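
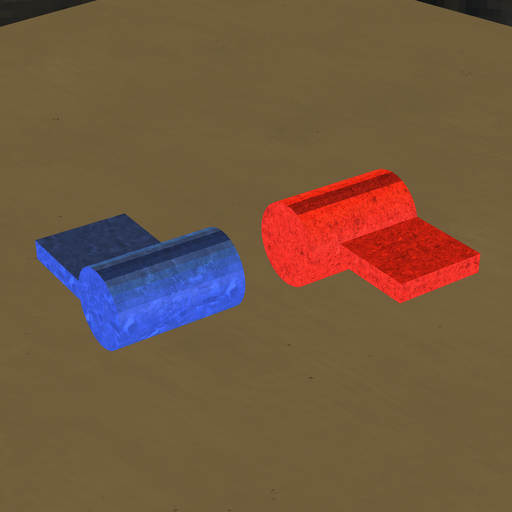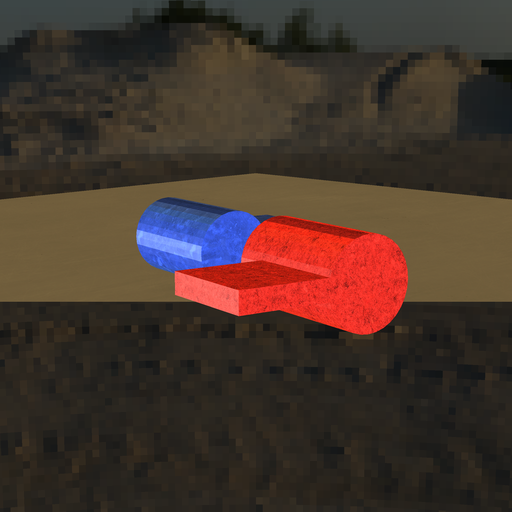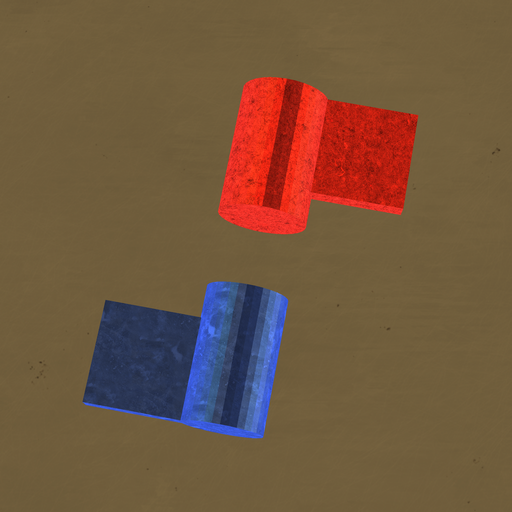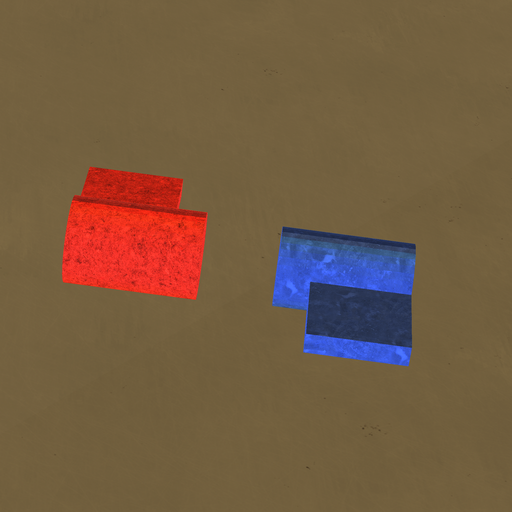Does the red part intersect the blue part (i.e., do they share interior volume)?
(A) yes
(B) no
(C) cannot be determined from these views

(B) no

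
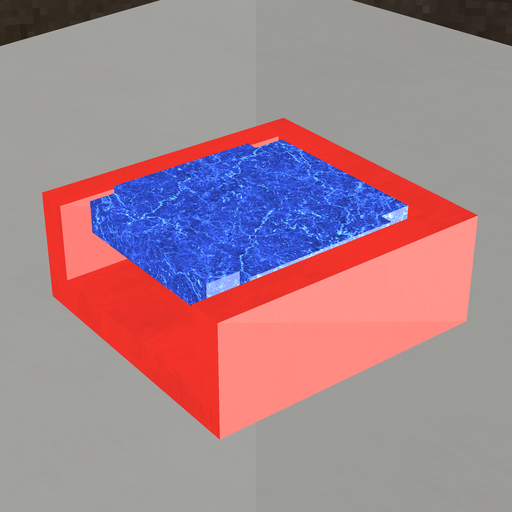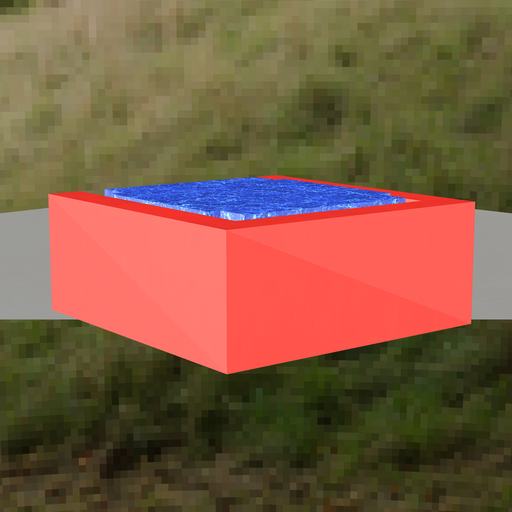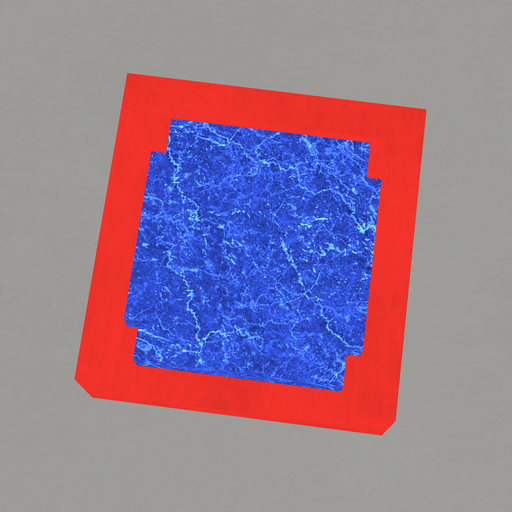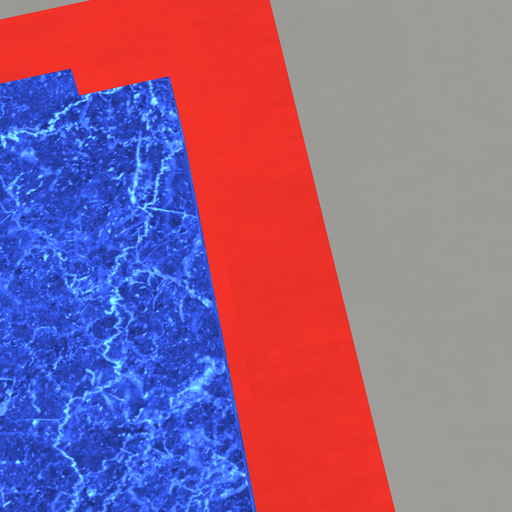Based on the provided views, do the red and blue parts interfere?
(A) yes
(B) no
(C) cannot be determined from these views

(B) no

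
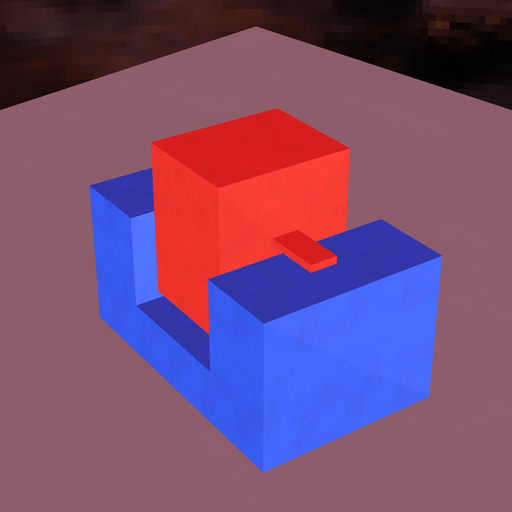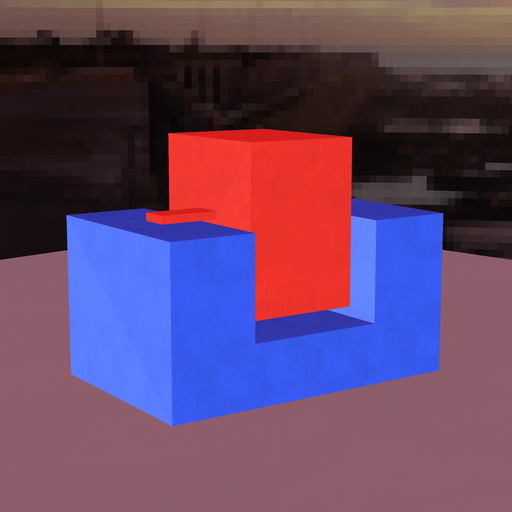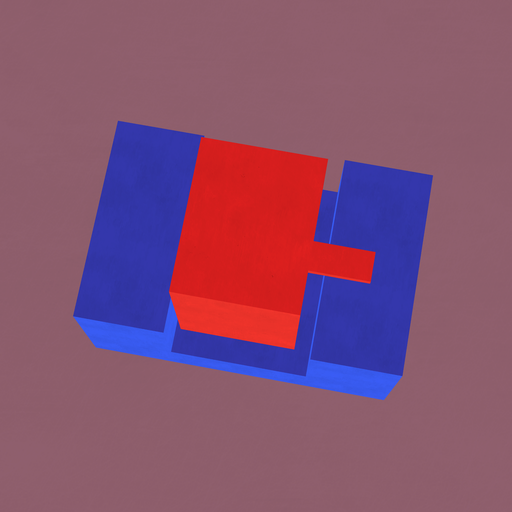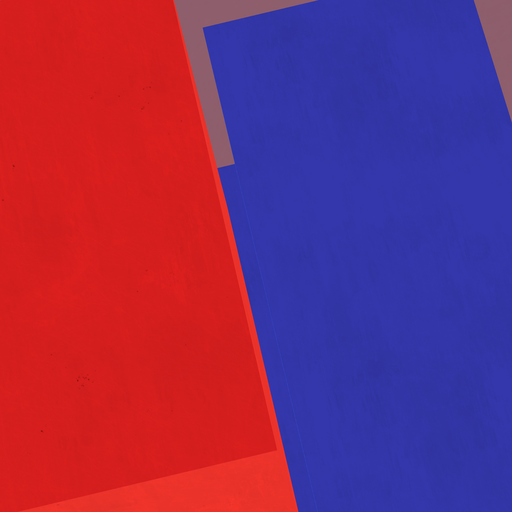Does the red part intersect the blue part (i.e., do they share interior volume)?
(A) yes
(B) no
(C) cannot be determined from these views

(B) no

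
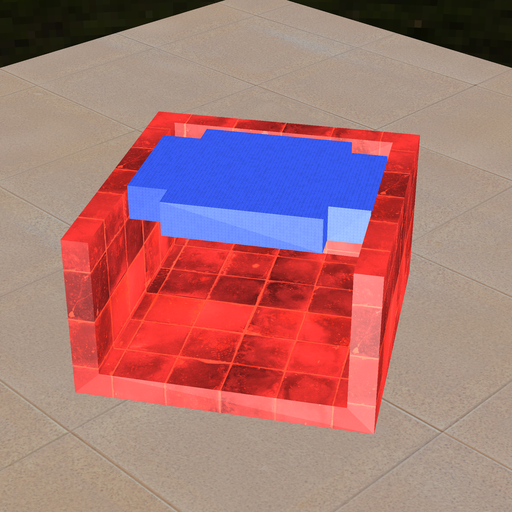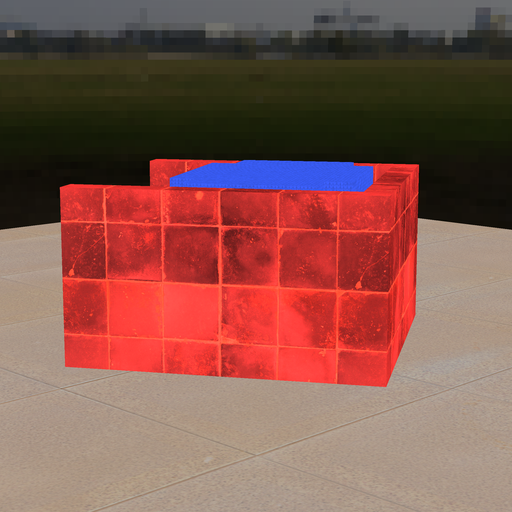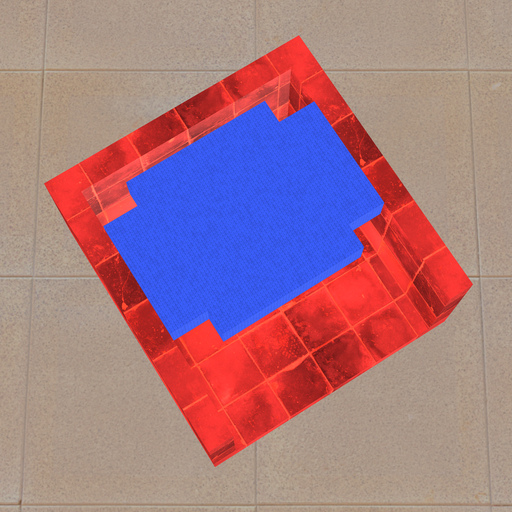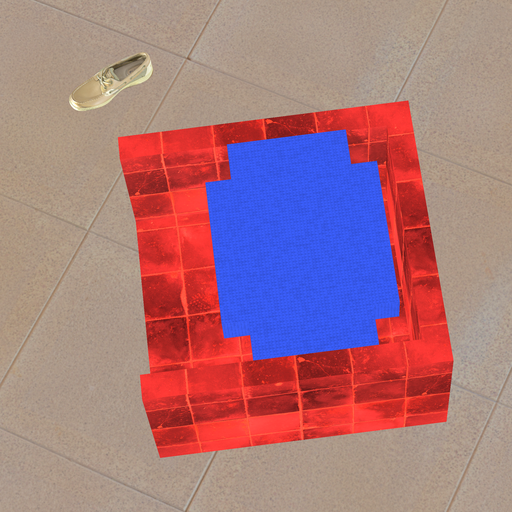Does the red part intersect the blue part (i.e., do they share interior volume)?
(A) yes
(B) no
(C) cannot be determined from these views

(B) no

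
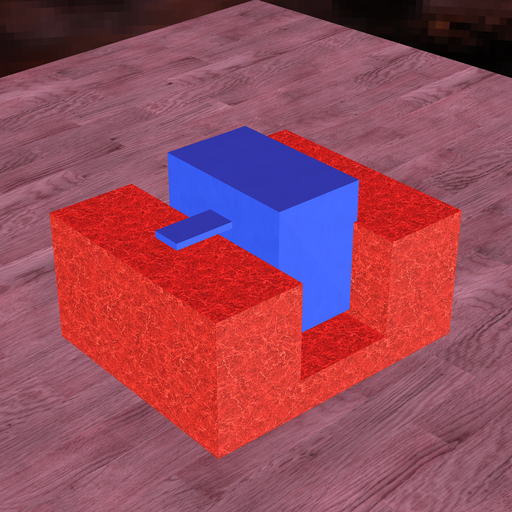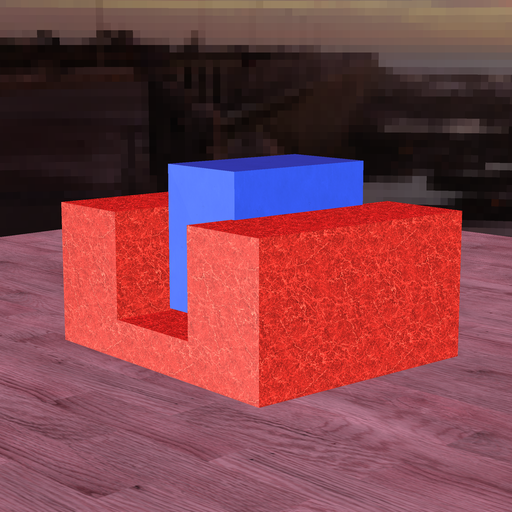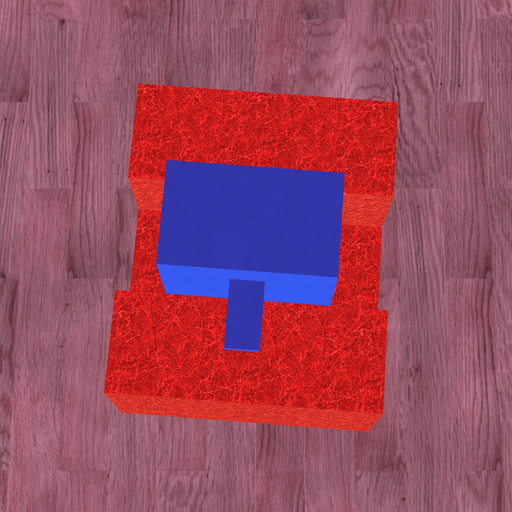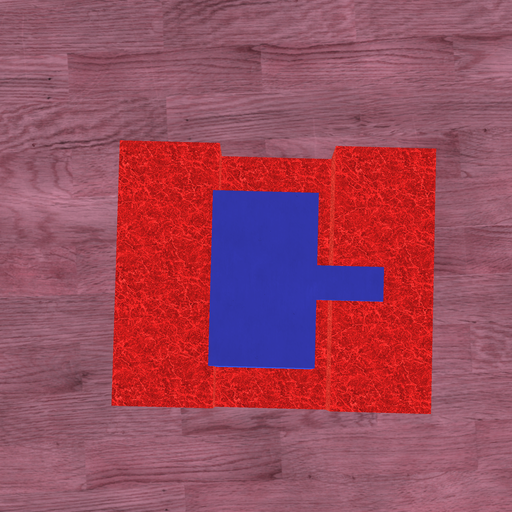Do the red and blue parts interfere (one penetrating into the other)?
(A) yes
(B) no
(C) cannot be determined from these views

(A) yes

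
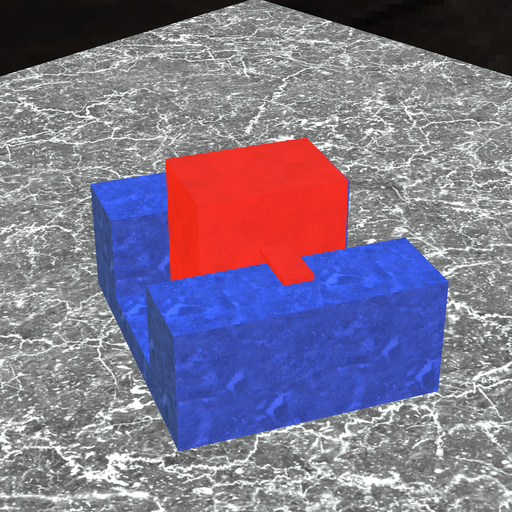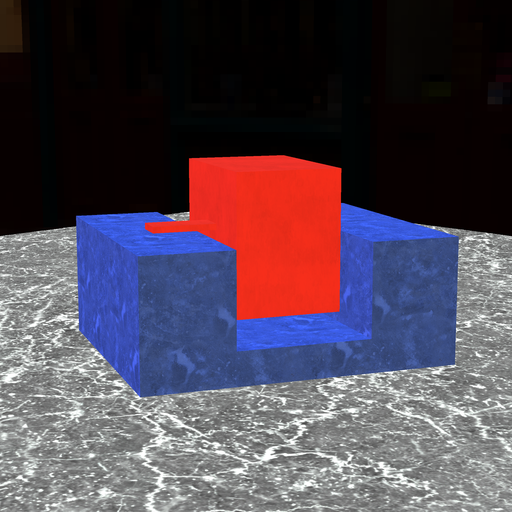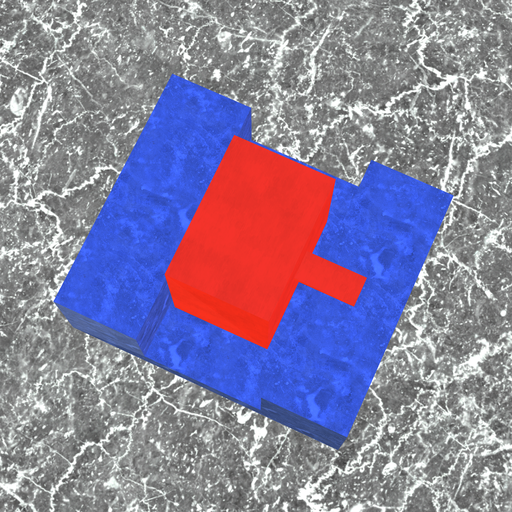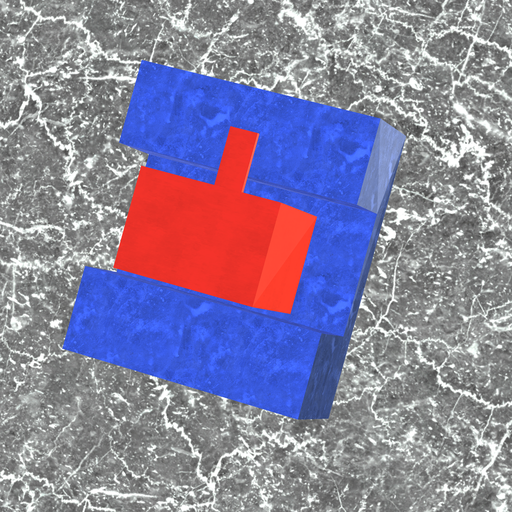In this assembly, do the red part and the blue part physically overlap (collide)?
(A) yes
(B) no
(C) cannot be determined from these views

(B) no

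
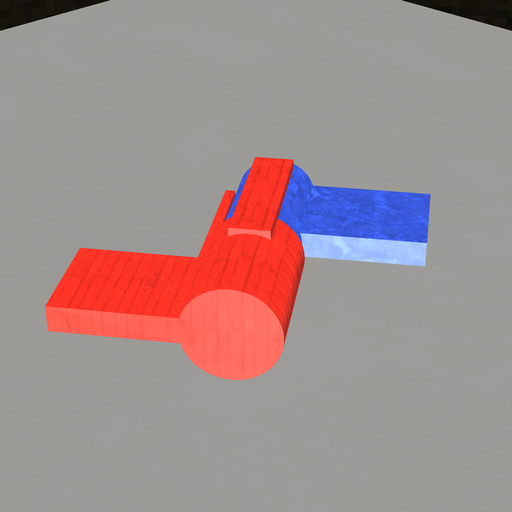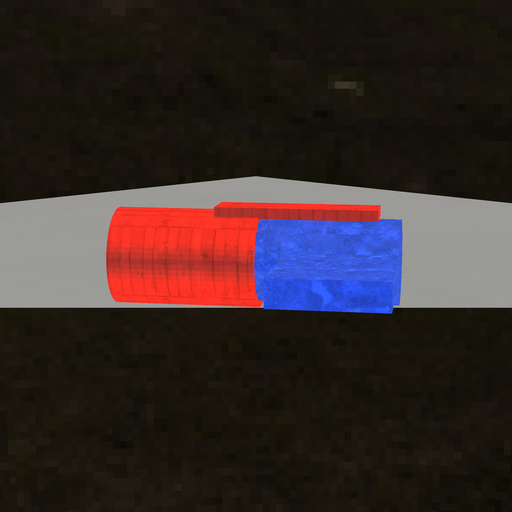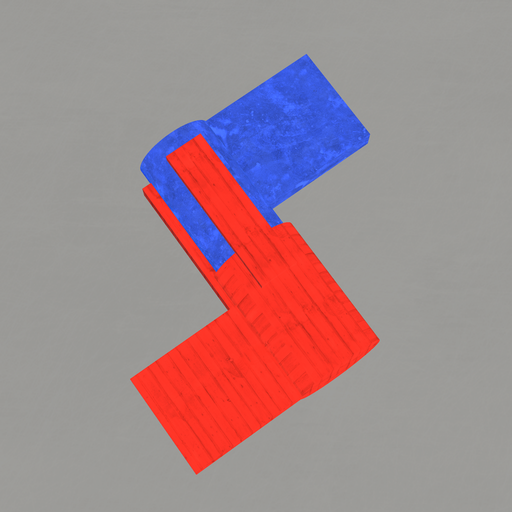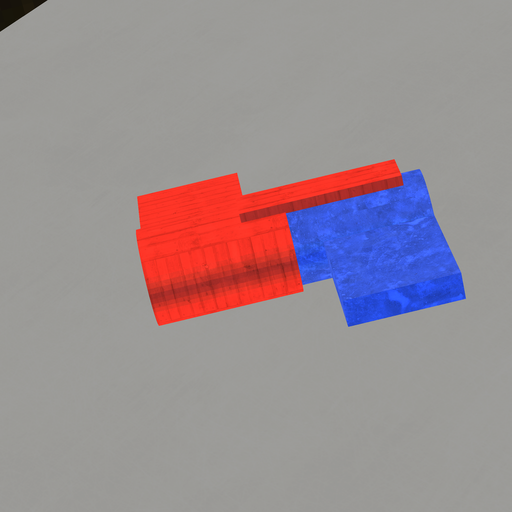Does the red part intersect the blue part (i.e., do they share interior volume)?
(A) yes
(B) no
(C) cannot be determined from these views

(A) yes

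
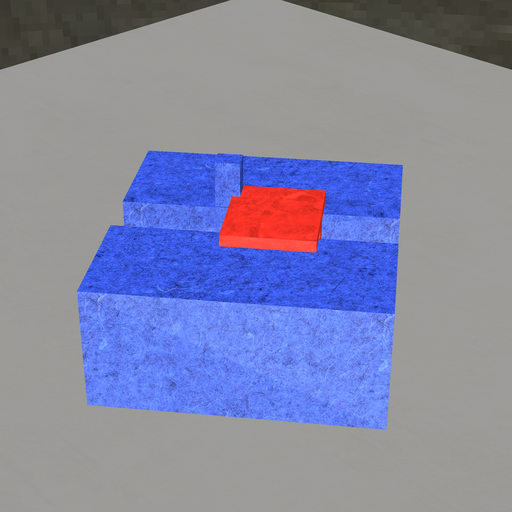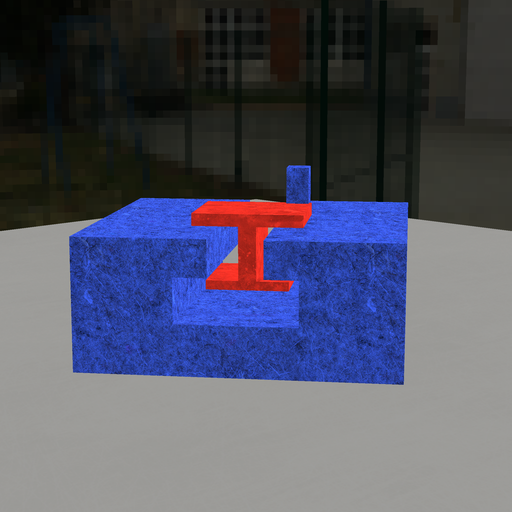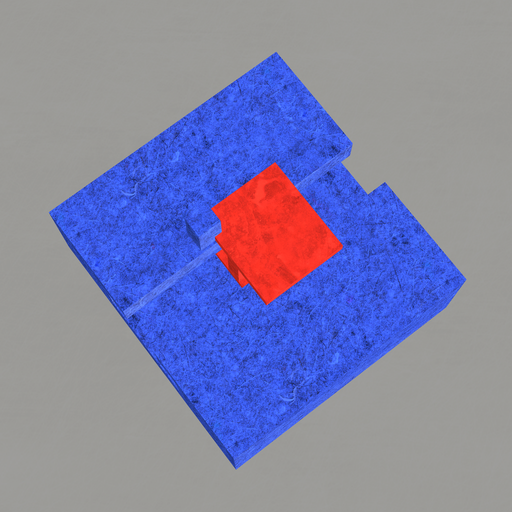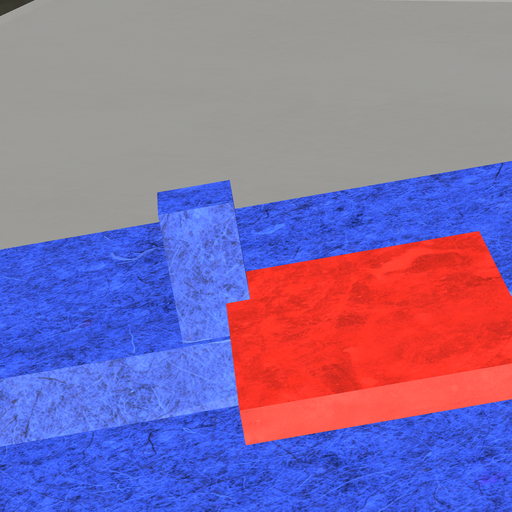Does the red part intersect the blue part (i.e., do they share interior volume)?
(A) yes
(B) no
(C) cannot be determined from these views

(A) yes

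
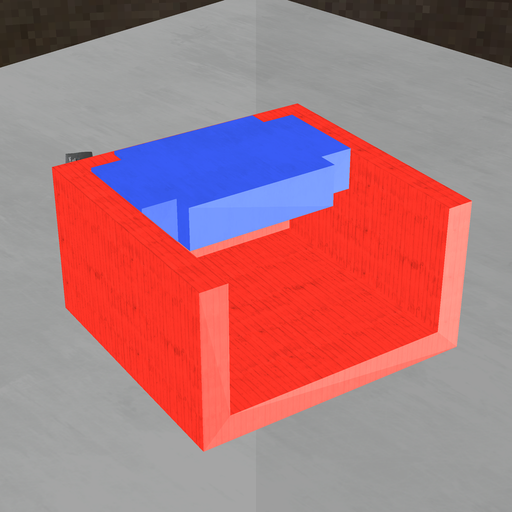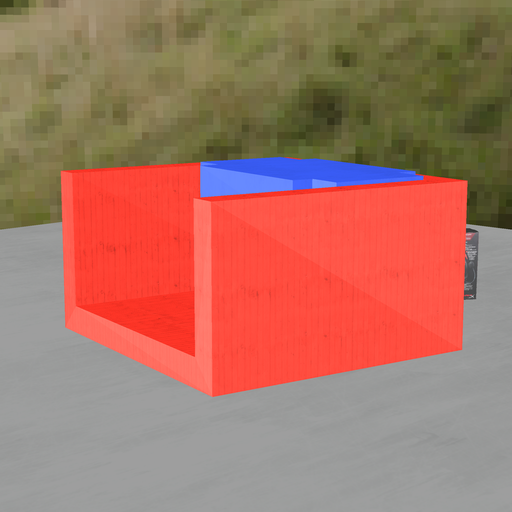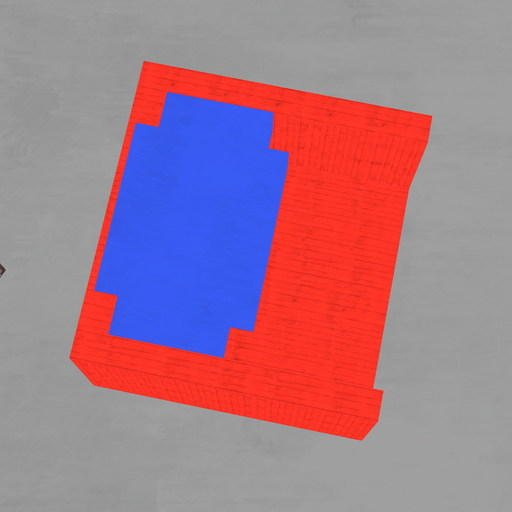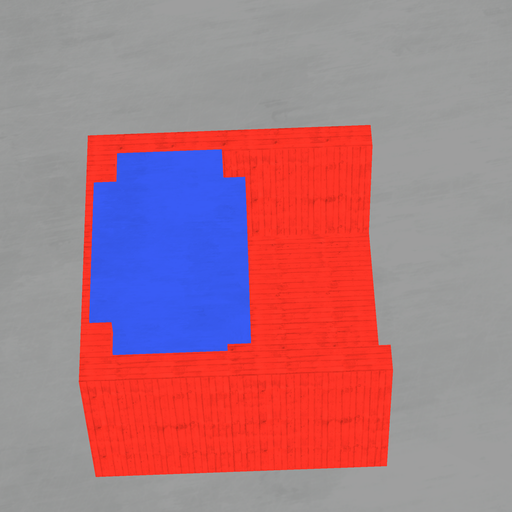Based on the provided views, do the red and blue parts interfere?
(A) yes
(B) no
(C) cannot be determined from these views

(A) yes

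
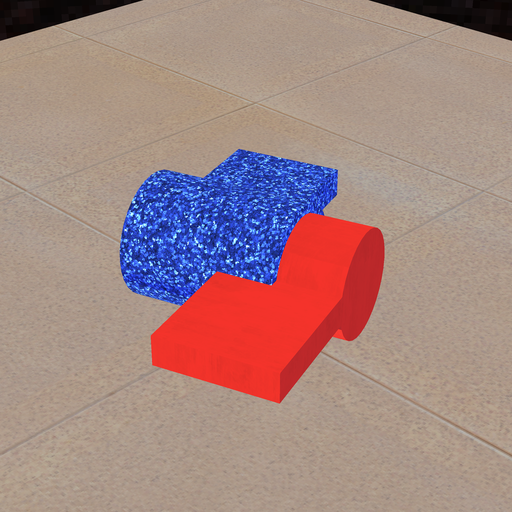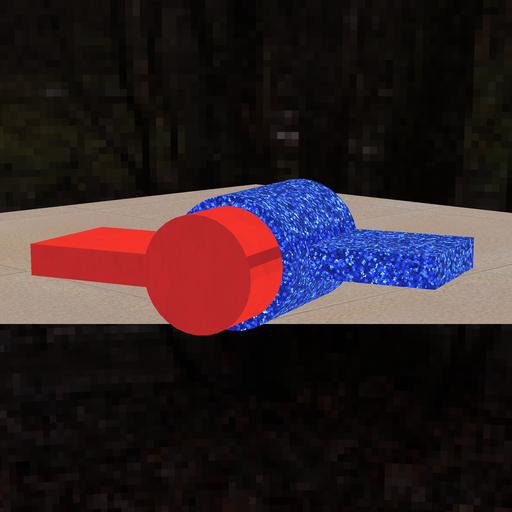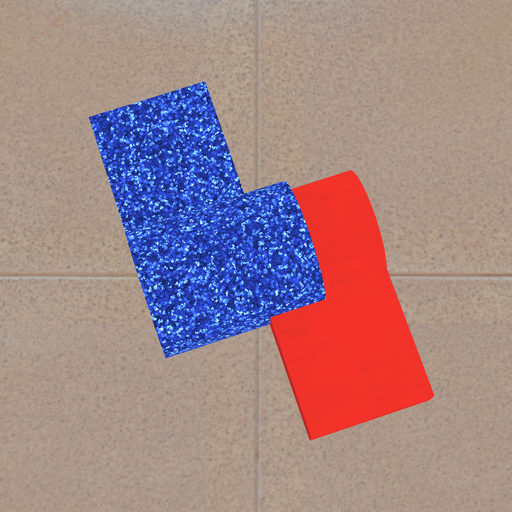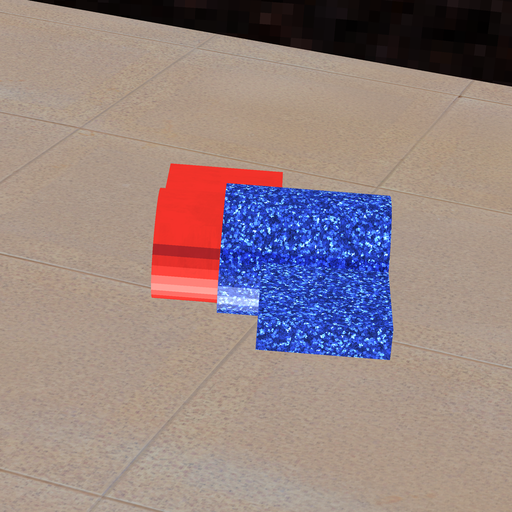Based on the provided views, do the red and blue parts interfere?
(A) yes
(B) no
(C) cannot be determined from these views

(A) yes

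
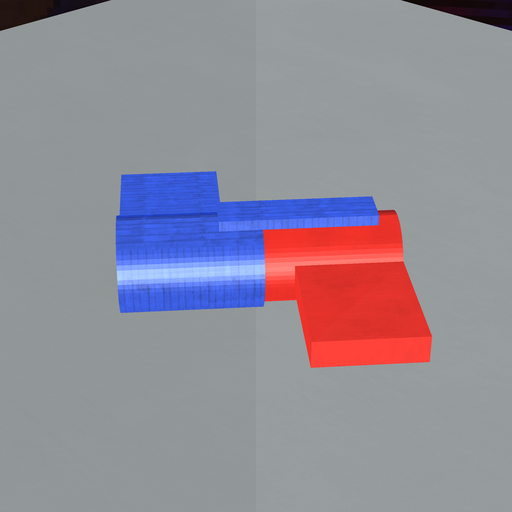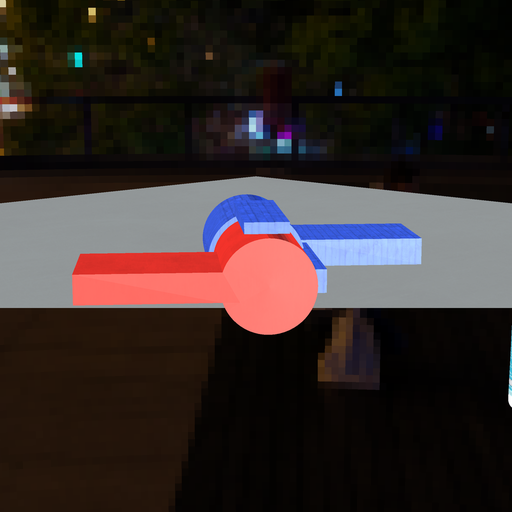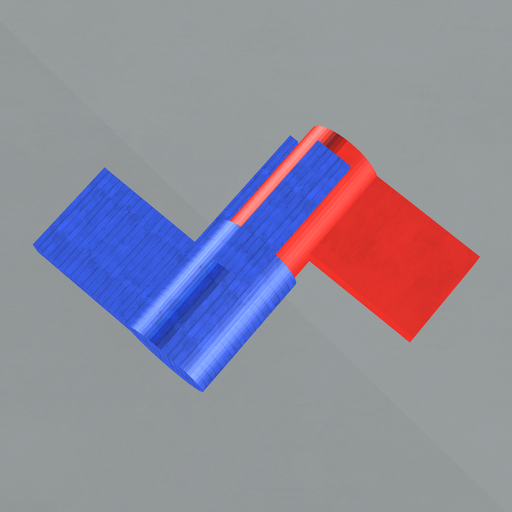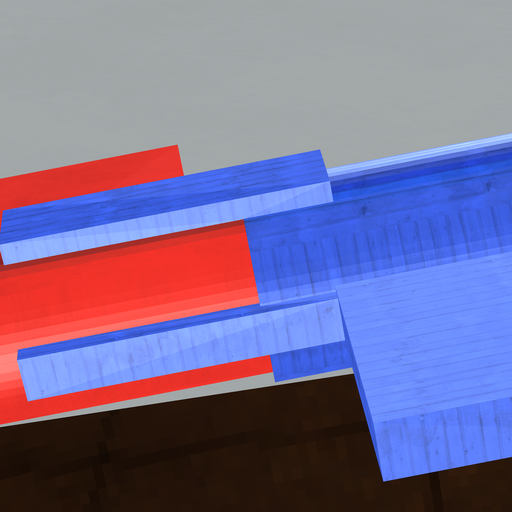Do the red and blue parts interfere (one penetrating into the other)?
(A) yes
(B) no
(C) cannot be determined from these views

(A) yes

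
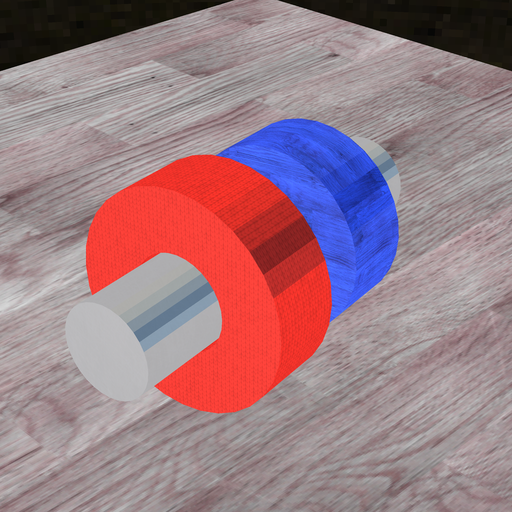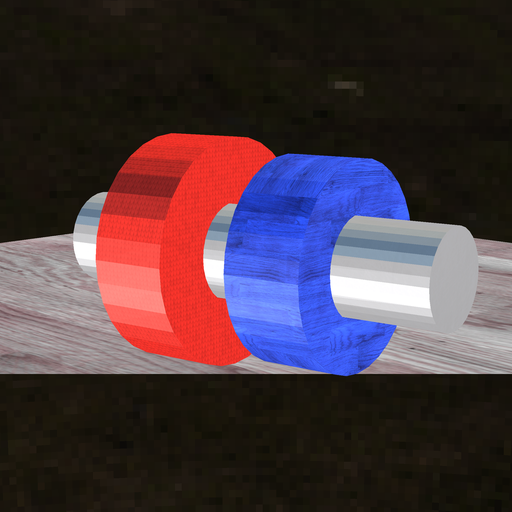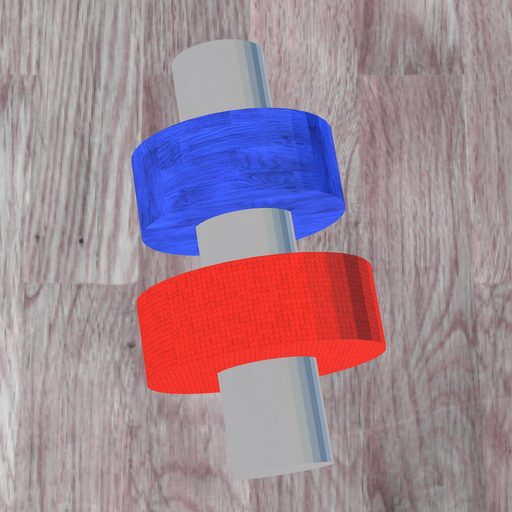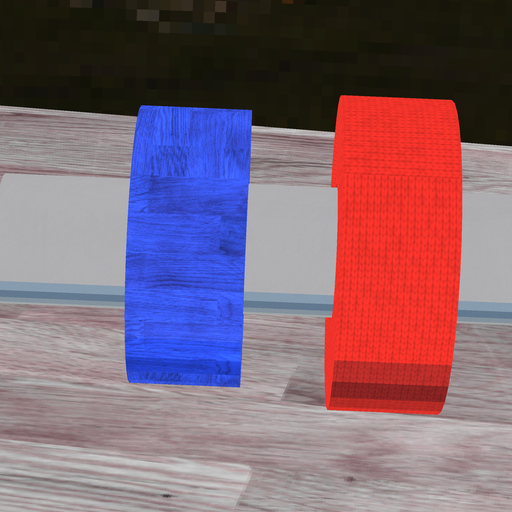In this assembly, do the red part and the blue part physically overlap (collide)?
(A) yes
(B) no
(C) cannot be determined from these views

(B) no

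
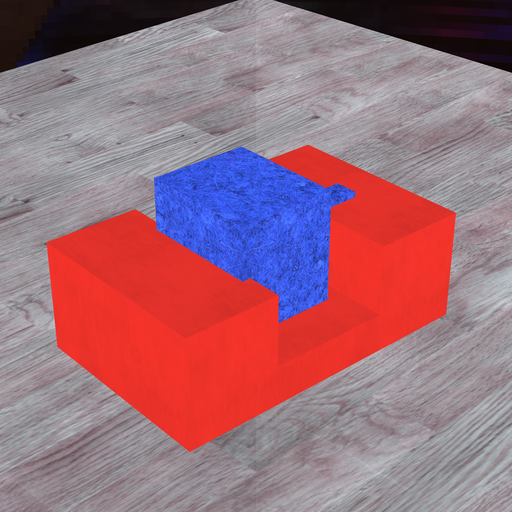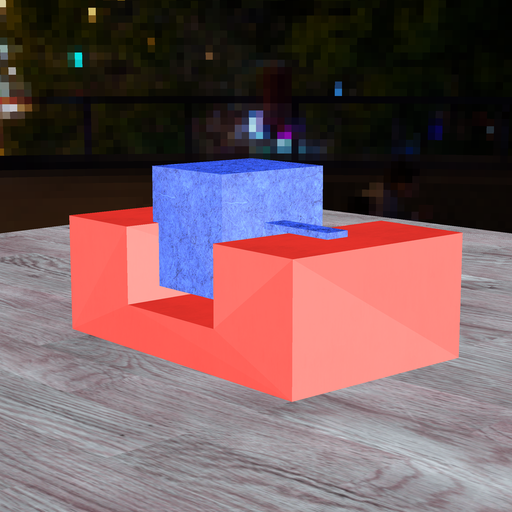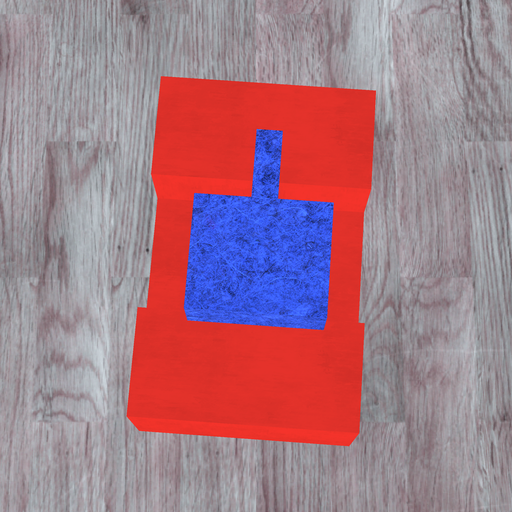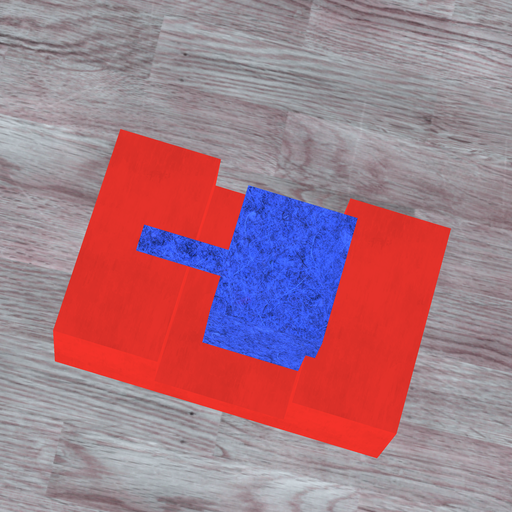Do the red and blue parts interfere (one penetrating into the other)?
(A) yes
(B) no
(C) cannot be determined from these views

(A) yes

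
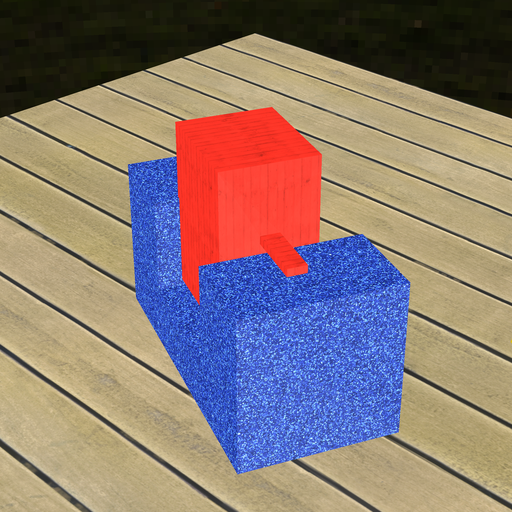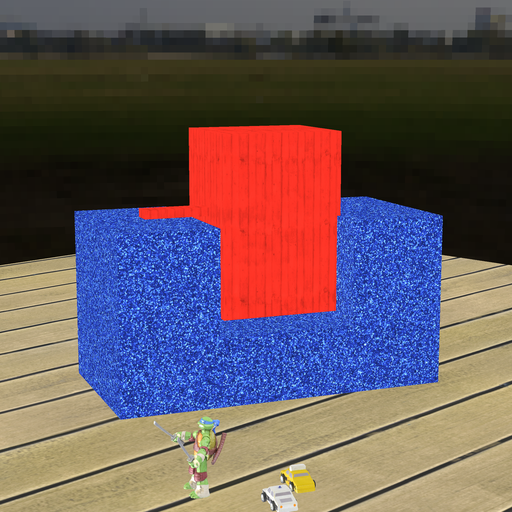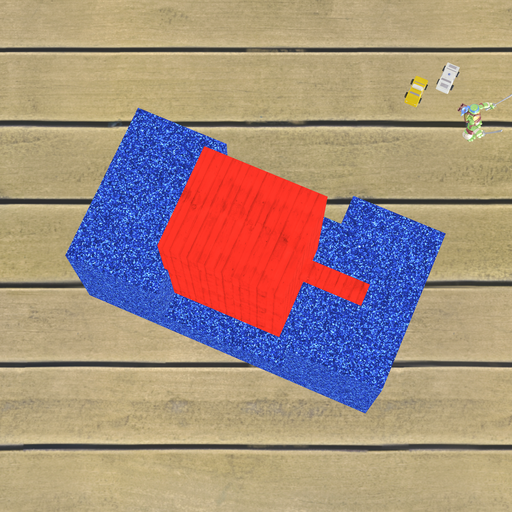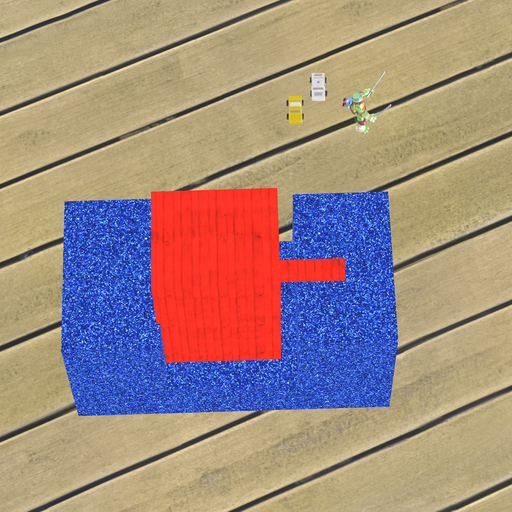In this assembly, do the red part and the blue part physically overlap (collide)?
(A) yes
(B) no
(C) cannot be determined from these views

(A) yes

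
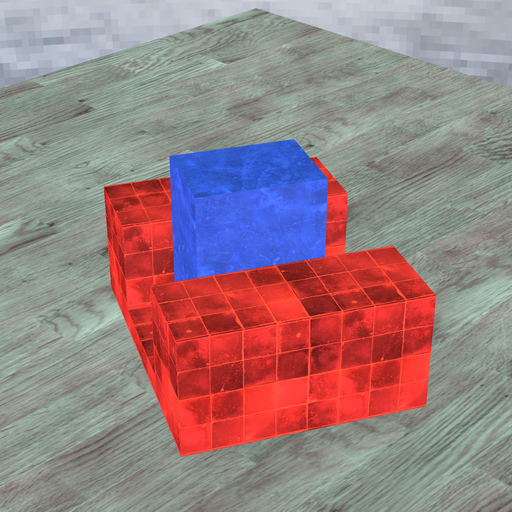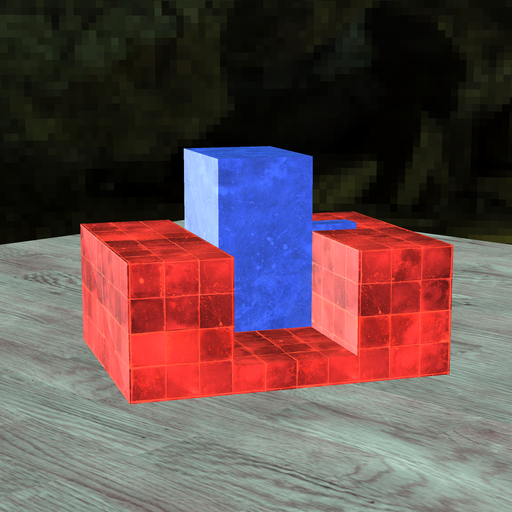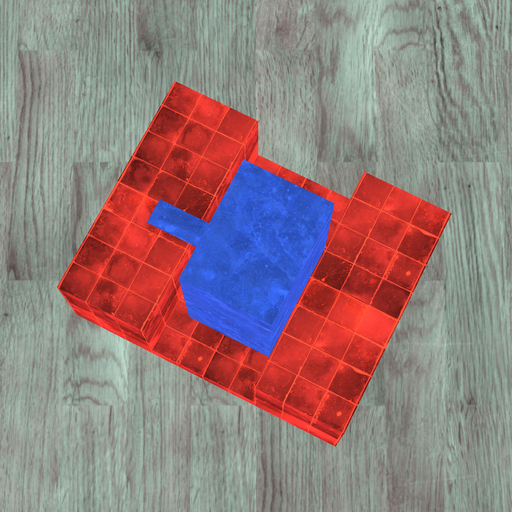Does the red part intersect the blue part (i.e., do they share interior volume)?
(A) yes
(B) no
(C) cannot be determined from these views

(B) no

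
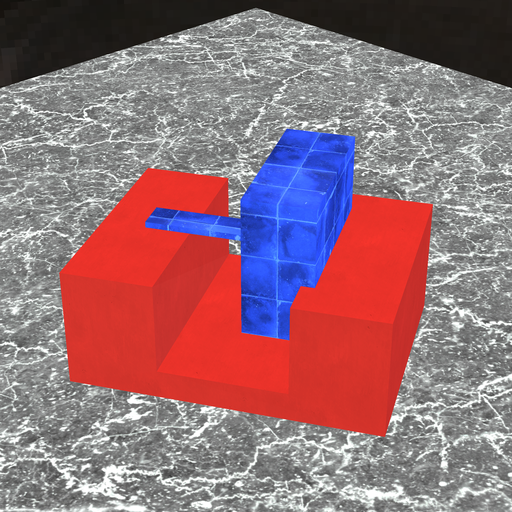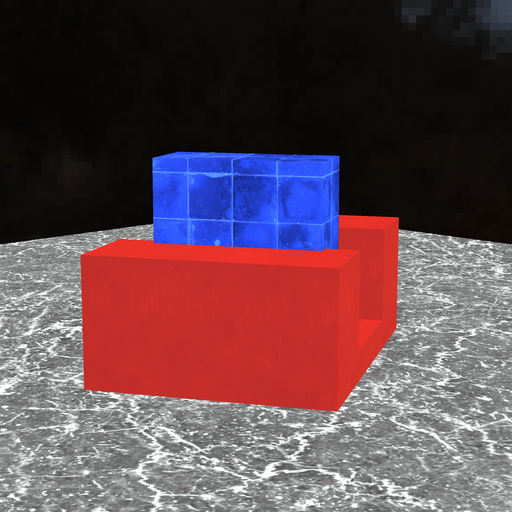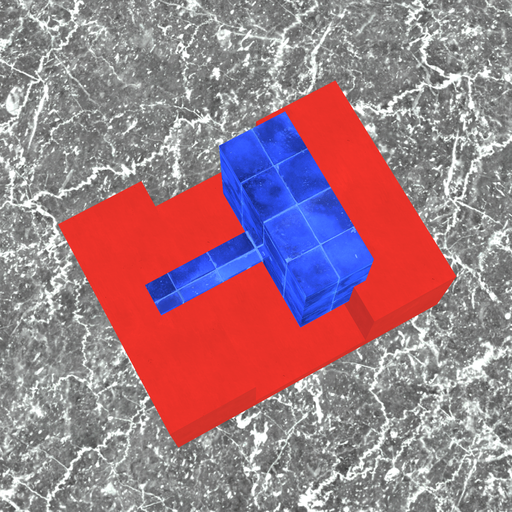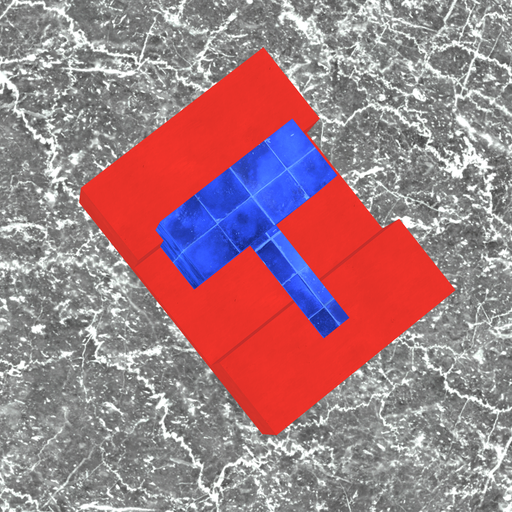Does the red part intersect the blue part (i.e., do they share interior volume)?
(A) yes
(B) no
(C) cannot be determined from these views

(A) yes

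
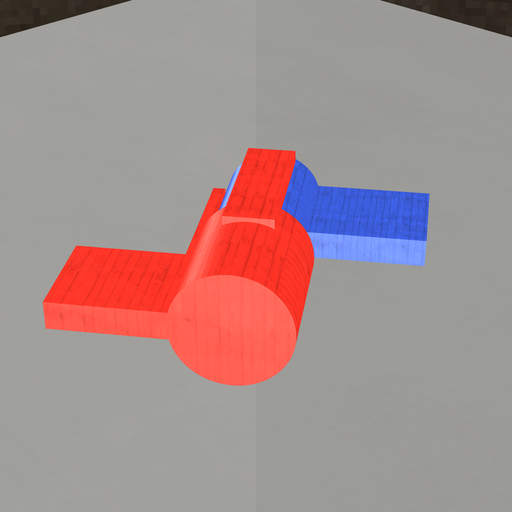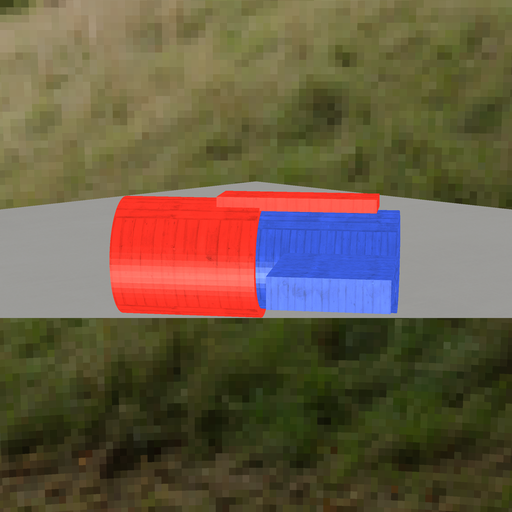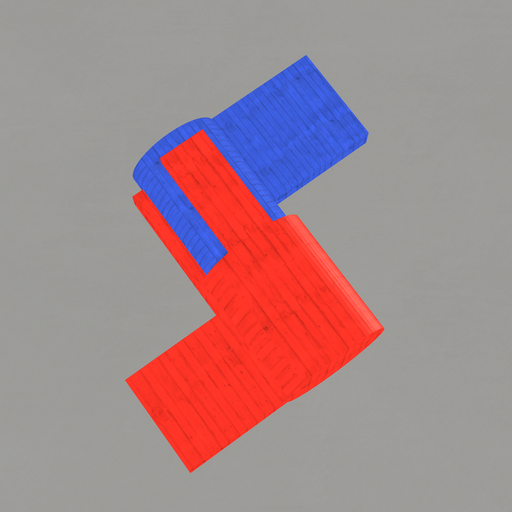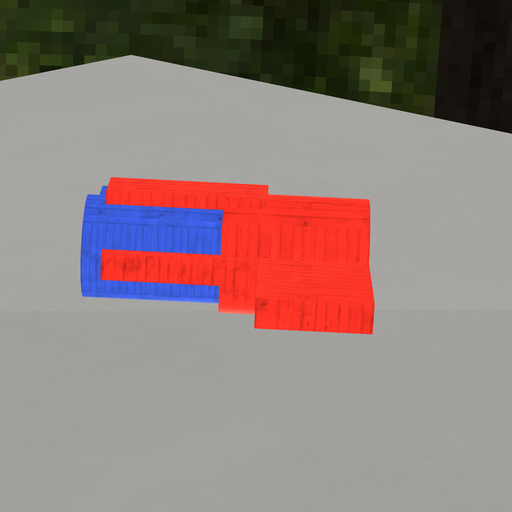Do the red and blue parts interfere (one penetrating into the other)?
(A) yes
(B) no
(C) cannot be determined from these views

(A) yes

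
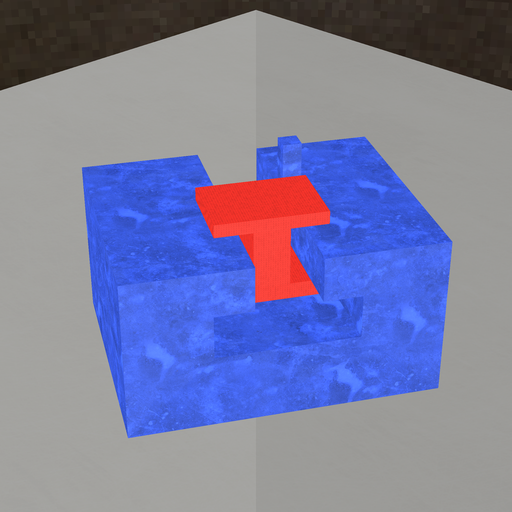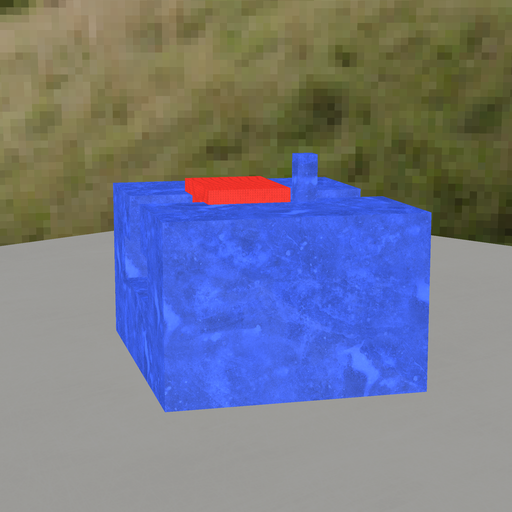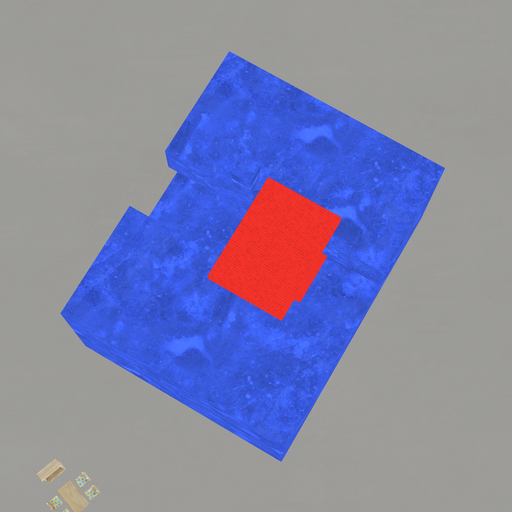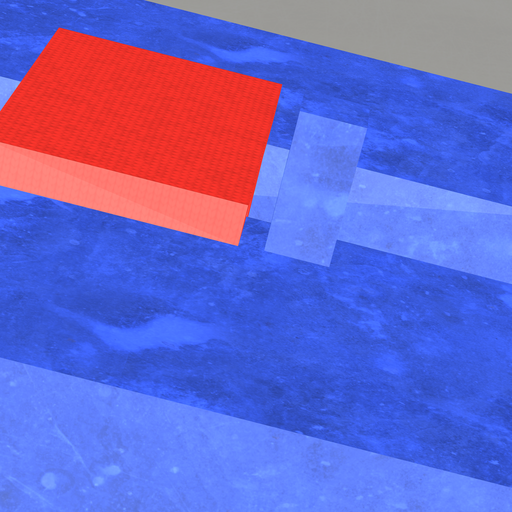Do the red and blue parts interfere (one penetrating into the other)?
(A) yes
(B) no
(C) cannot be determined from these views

(B) no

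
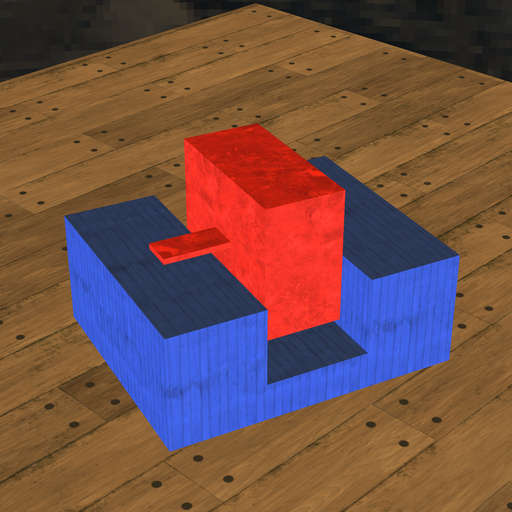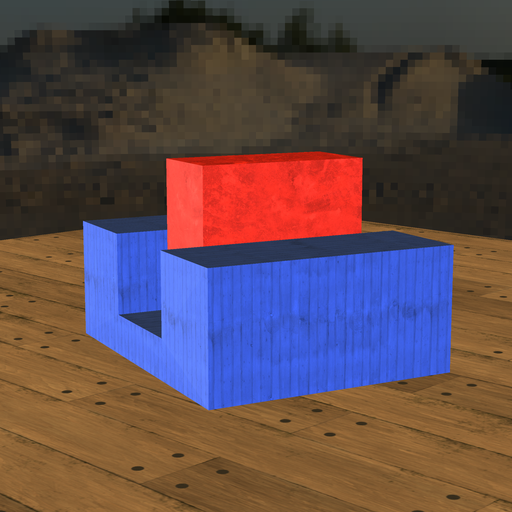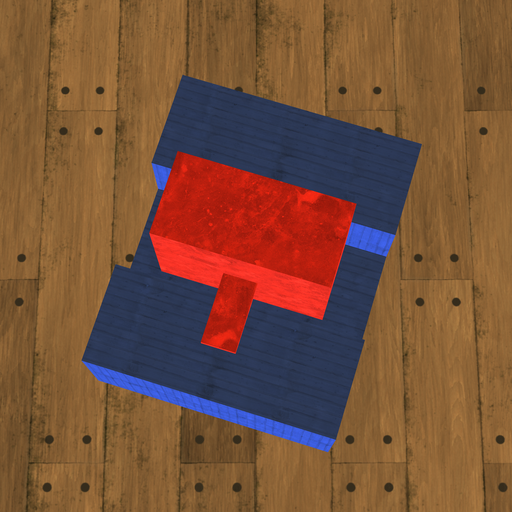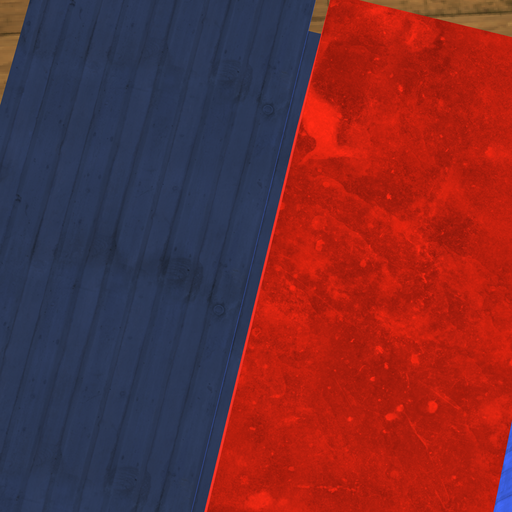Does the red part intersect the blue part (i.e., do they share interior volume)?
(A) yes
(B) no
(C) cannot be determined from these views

(B) no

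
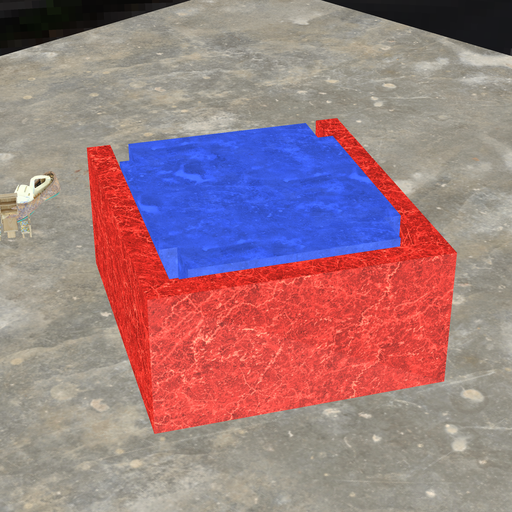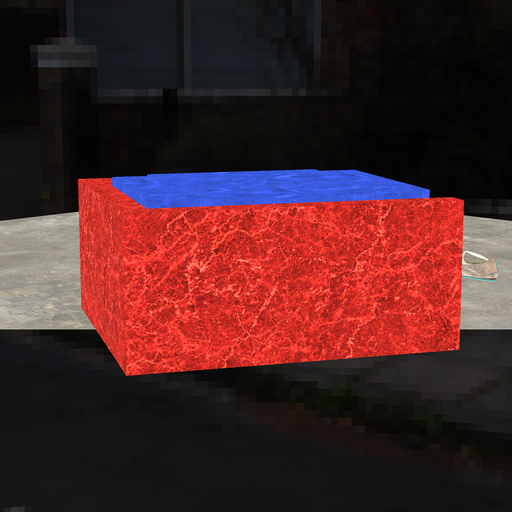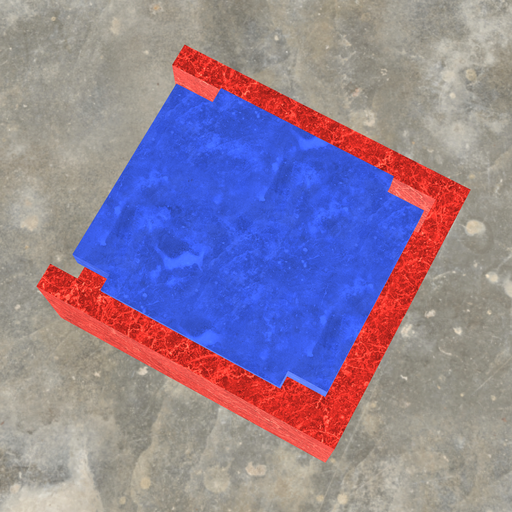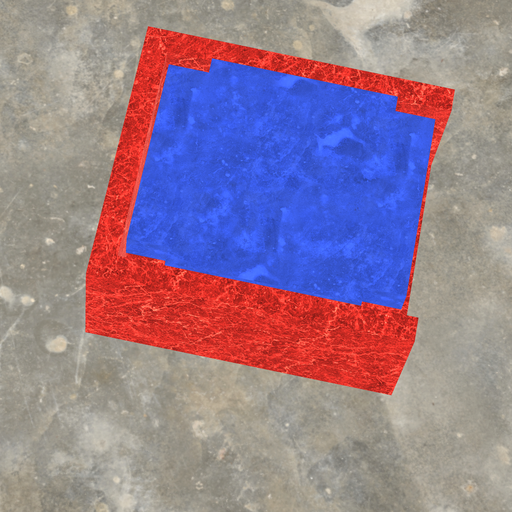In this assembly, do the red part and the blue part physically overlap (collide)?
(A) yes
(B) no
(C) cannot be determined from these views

(B) no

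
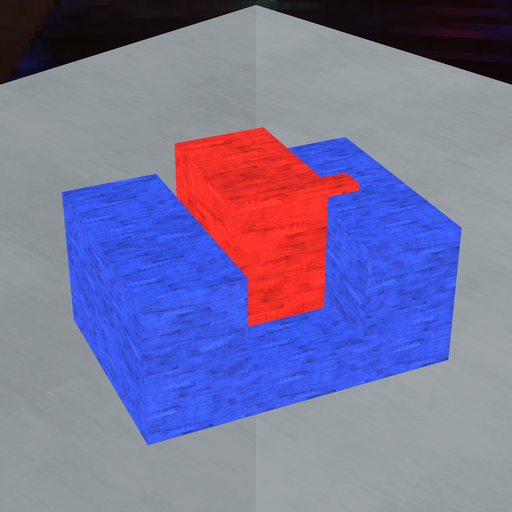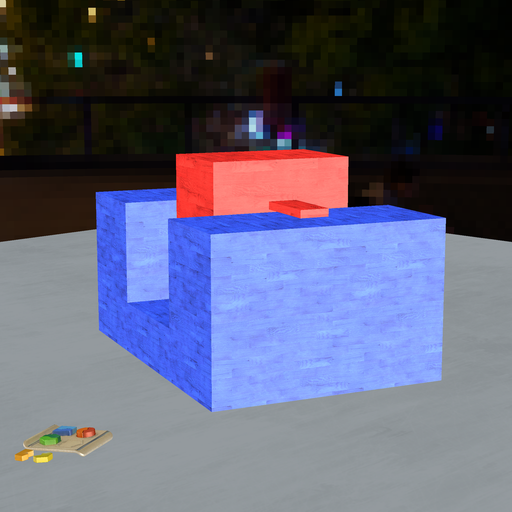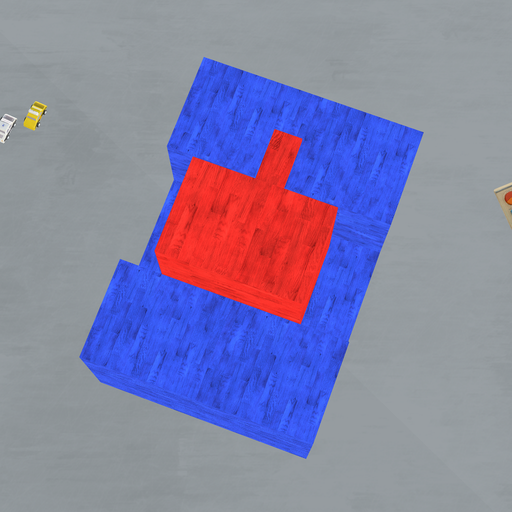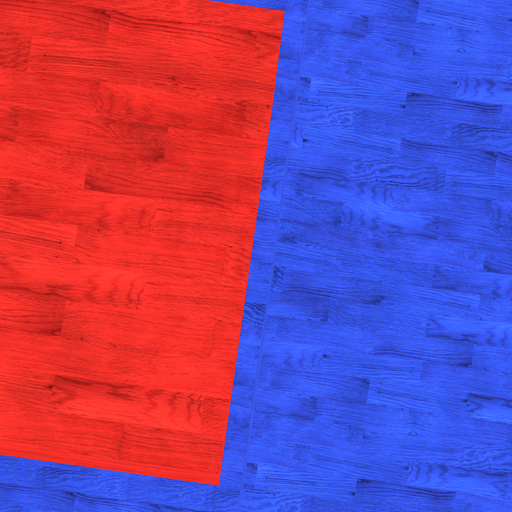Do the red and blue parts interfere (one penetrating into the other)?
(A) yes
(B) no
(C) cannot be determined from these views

(B) no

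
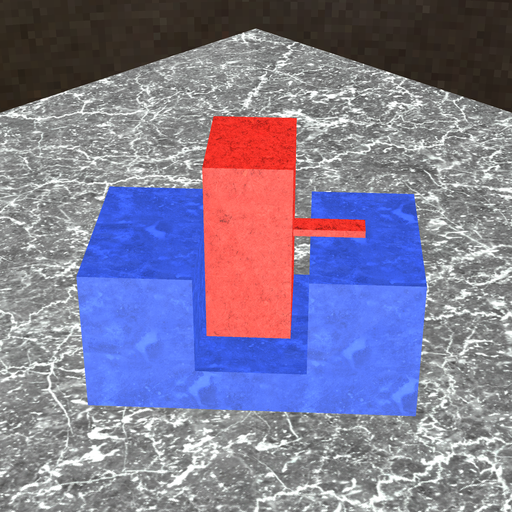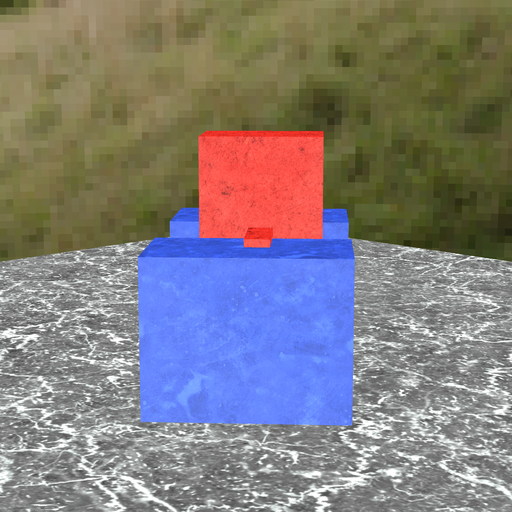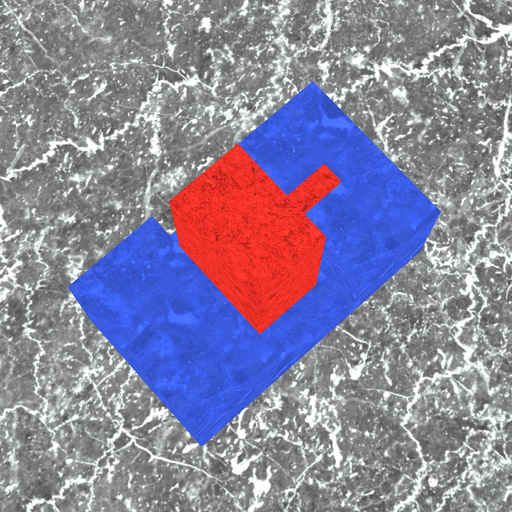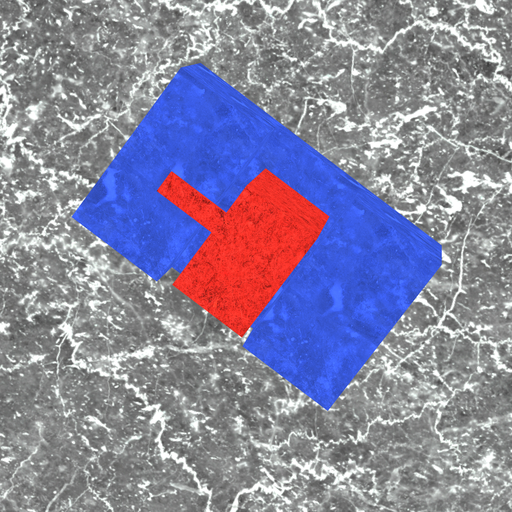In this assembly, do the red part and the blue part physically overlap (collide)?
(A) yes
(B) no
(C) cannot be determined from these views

(B) no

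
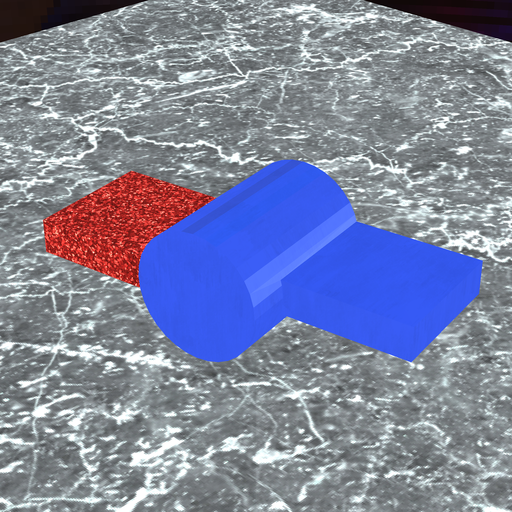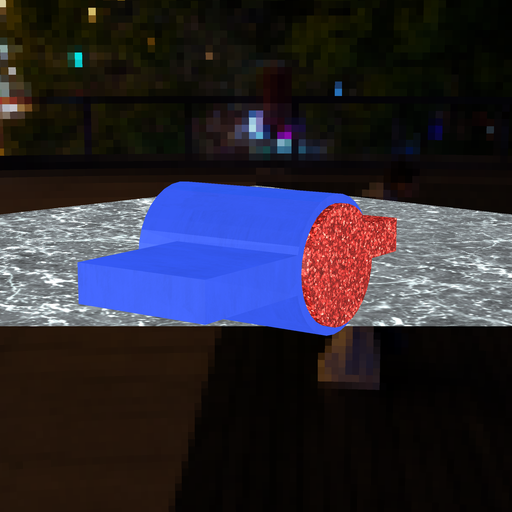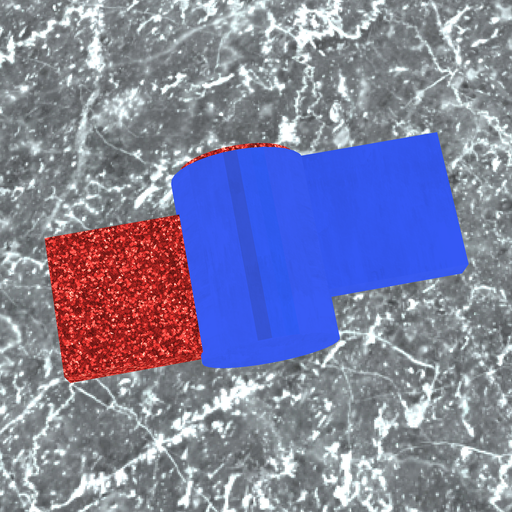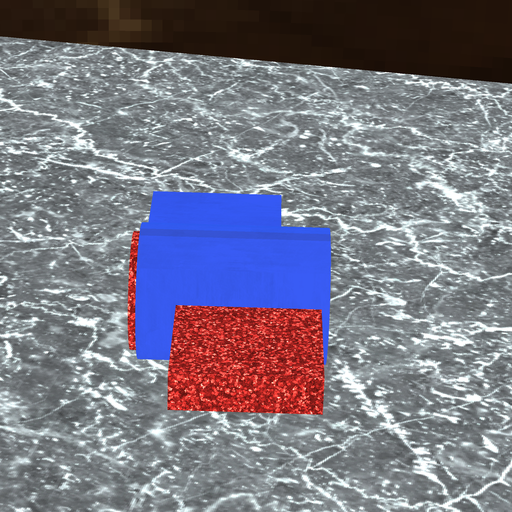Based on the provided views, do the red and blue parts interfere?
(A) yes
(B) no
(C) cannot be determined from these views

(A) yes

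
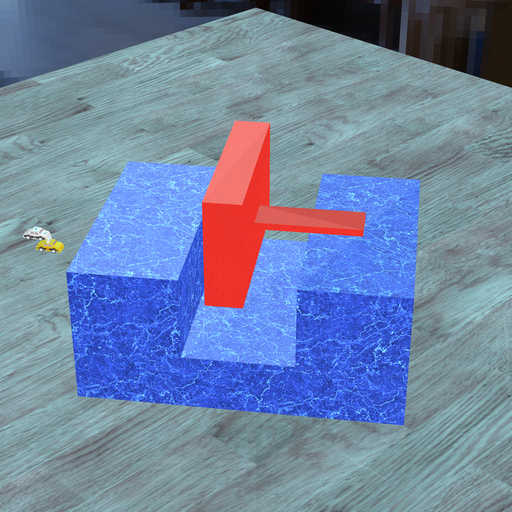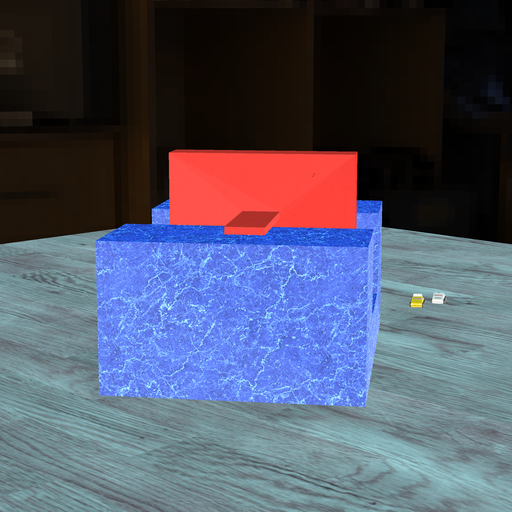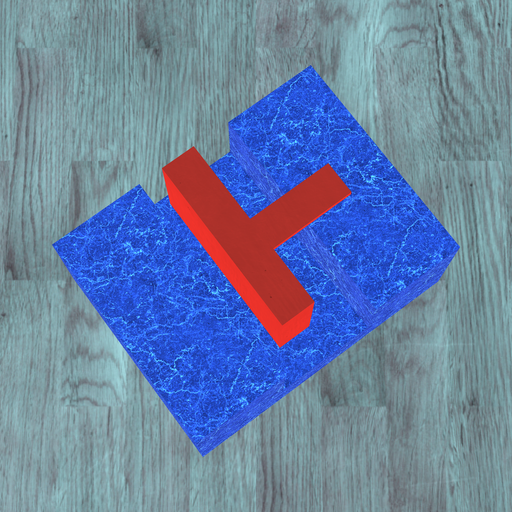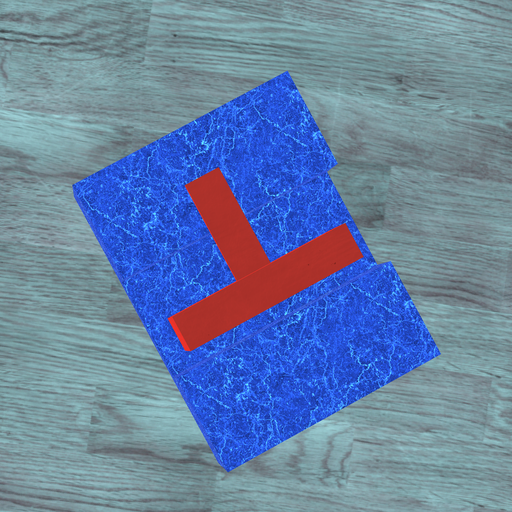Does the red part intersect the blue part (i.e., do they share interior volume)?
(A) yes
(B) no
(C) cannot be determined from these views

(B) no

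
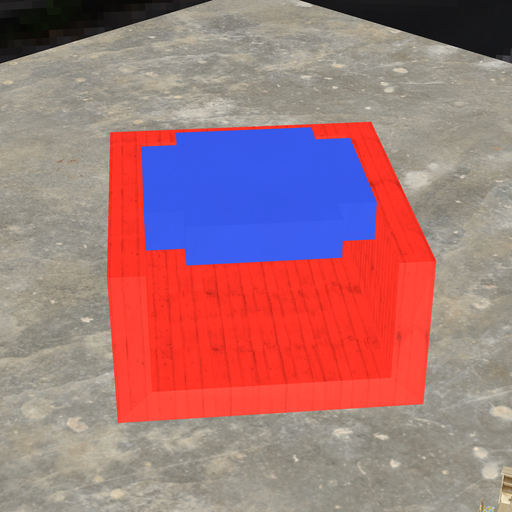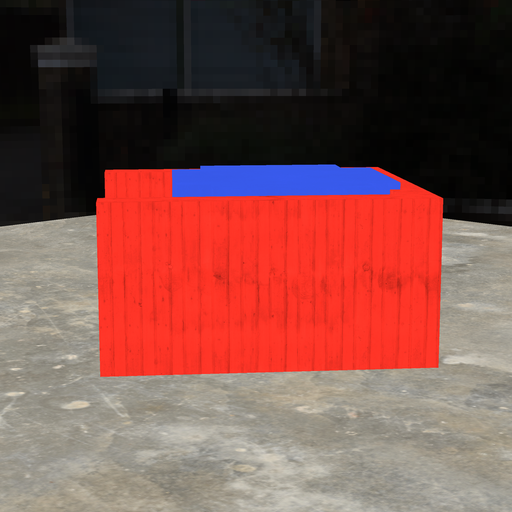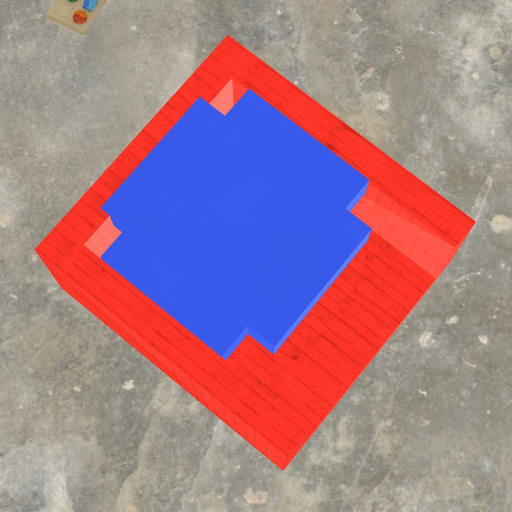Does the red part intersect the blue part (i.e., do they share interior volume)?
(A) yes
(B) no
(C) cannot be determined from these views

(A) yes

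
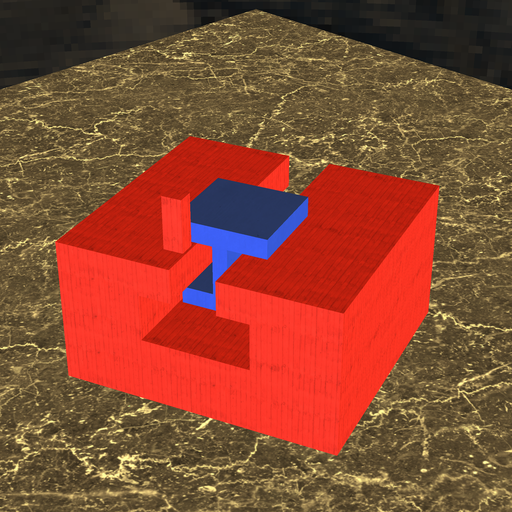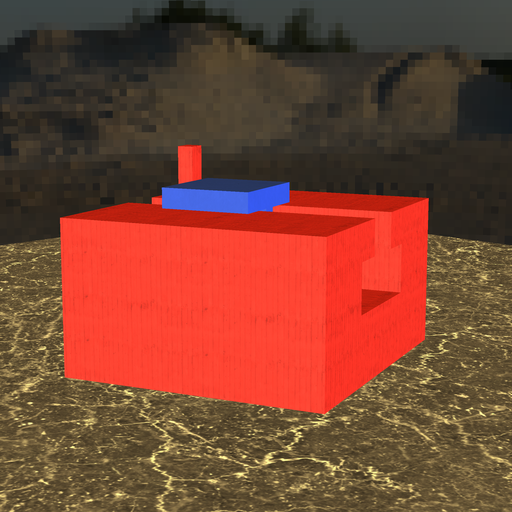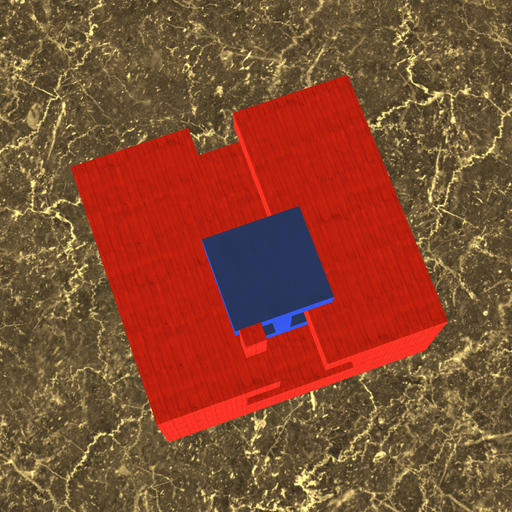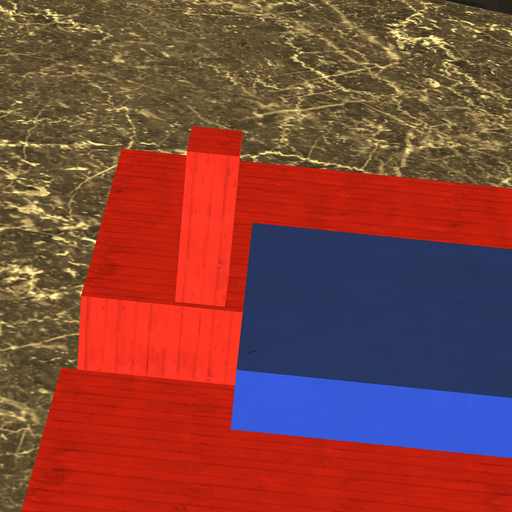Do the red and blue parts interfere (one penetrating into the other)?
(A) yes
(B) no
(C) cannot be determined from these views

(B) no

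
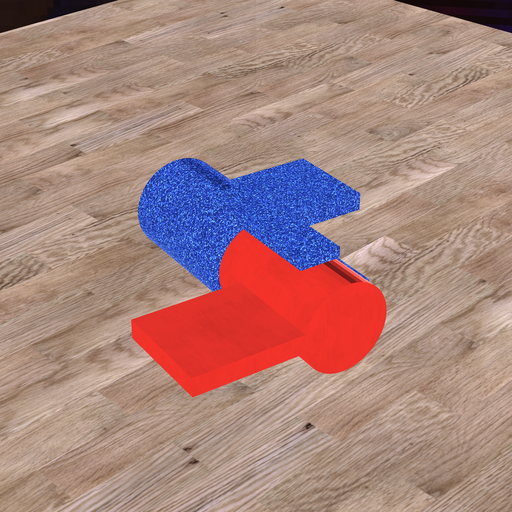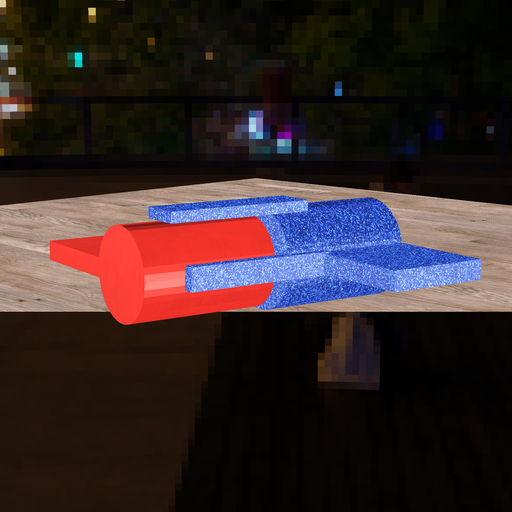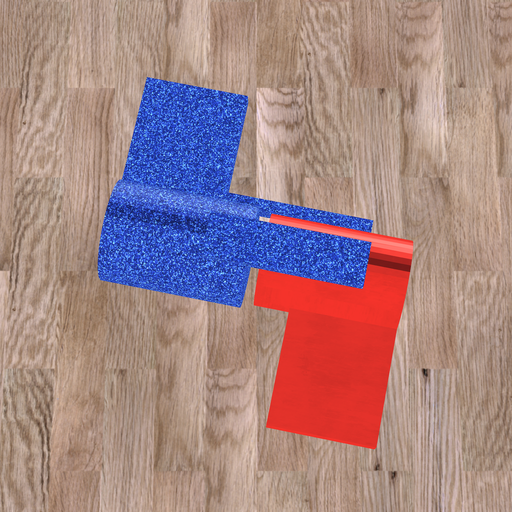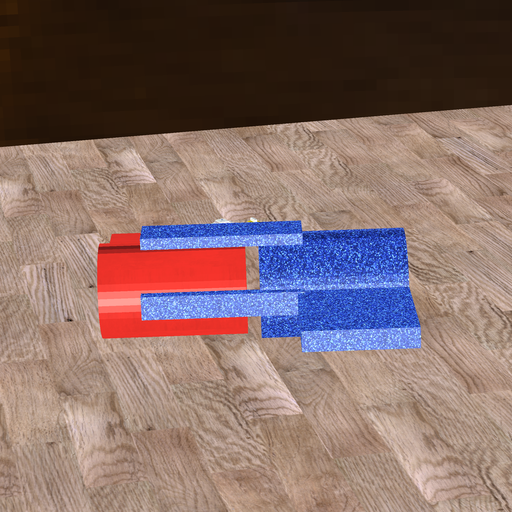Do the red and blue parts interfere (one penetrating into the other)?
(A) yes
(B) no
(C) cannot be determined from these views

(B) no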